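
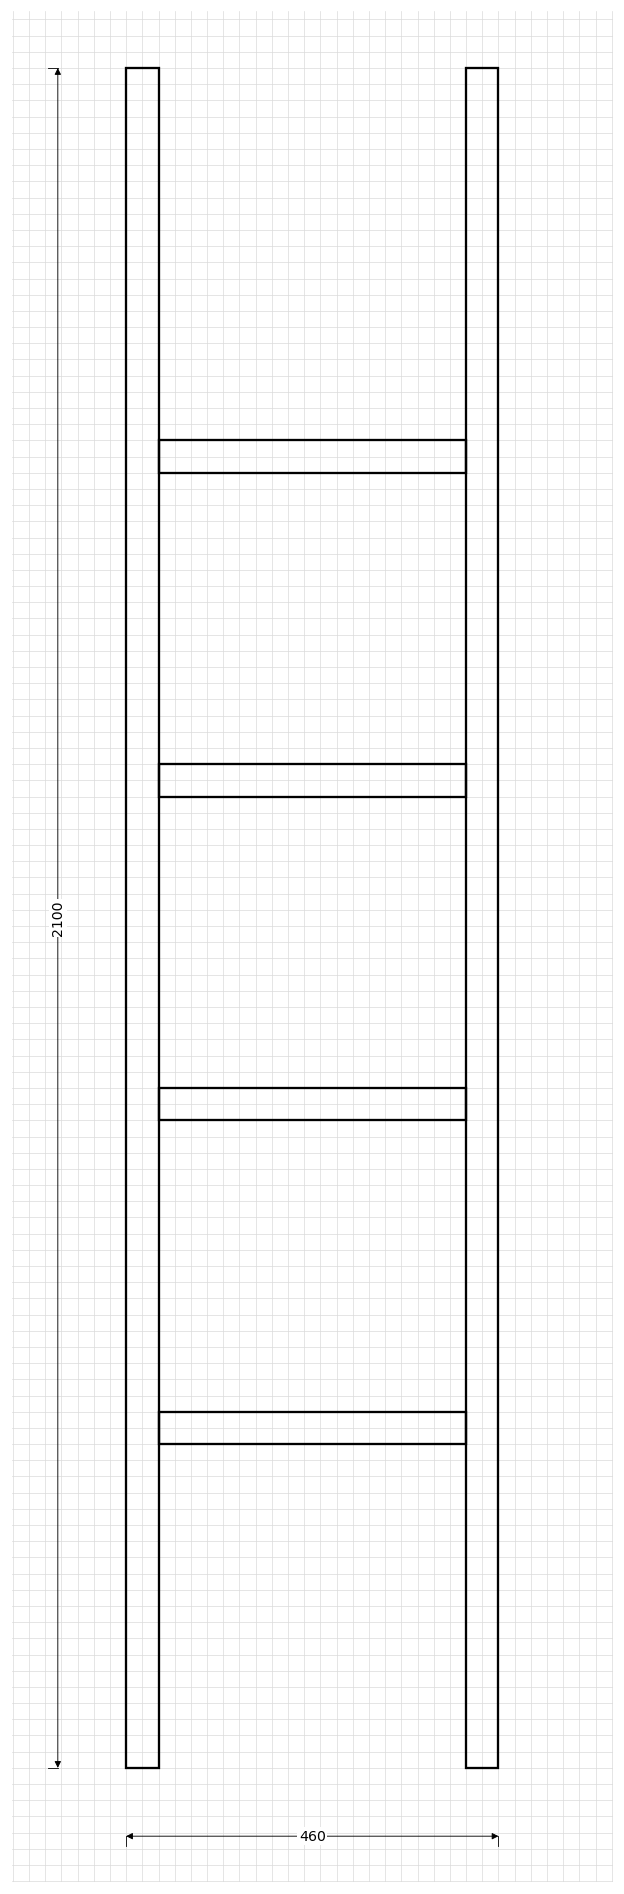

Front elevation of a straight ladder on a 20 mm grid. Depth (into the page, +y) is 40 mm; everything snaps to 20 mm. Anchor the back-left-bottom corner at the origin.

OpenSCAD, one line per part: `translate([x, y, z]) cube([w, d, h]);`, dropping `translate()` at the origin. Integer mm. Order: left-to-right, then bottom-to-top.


cube([40, 40, 2100]);
translate([40, 0, 400]) cube([380, 40, 40]);
translate([40, 0, 800]) cube([380, 40, 40]);
translate([40, 0, 1200]) cube([380, 40, 40]);
translate([40, 0, 1600]) cube([380, 40, 40]);
translate([420, 0, 0]) cube([40, 40, 2100]);


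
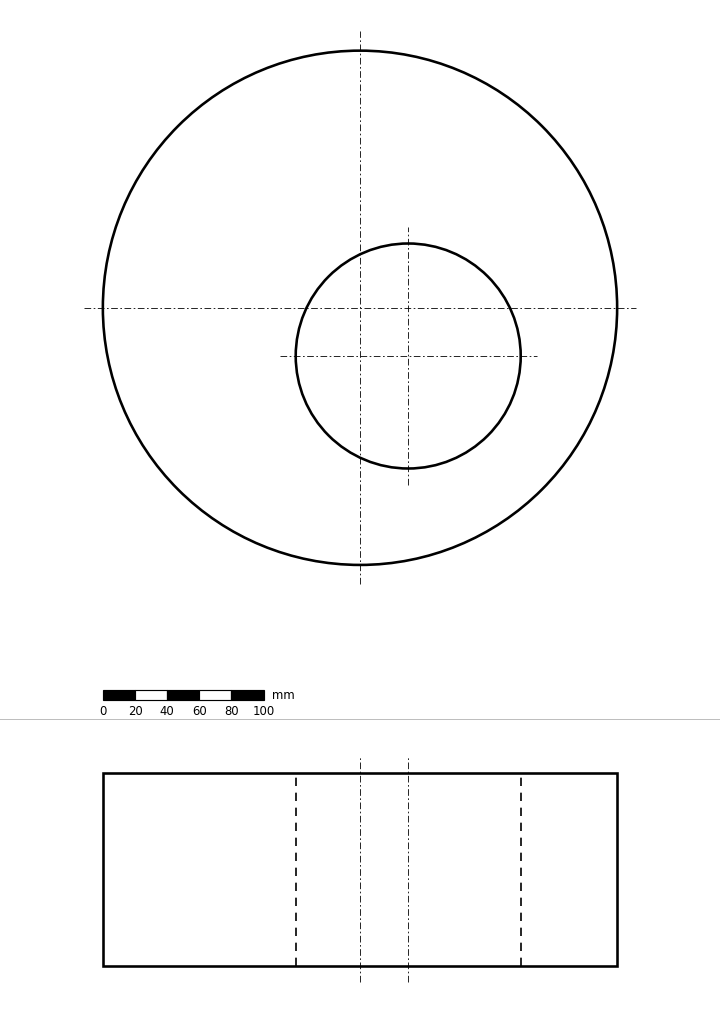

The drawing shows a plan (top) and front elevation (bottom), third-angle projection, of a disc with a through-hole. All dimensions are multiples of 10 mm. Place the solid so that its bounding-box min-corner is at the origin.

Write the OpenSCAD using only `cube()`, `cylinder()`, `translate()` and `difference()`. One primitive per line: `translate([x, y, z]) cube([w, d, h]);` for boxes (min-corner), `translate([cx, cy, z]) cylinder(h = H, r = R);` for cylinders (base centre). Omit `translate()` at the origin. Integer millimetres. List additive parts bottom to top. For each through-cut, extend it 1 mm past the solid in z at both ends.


difference() {
  translate([160, 160, 0]) cylinder(h = 120, r = 160);
  translate([190, 130, -1]) cylinder(h = 122, r = 70);
}


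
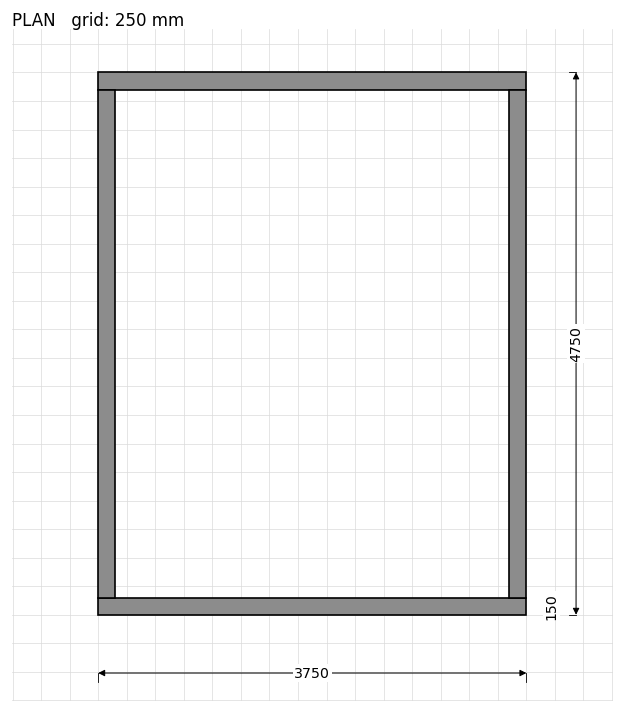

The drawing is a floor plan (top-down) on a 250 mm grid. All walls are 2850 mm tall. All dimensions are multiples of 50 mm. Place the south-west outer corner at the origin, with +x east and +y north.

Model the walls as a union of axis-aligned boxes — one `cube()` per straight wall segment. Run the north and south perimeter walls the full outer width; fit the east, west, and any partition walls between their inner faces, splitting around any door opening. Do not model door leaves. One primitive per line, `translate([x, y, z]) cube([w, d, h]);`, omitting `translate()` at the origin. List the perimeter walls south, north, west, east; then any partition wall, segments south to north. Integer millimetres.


cube([3750, 150, 2850]);
translate([0, 4600, 0]) cube([3750, 150, 2850]);
translate([0, 150, 0]) cube([150, 4450, 2850]);
translate([3600, 150, 0]) cube([150, 4450, 2850]);


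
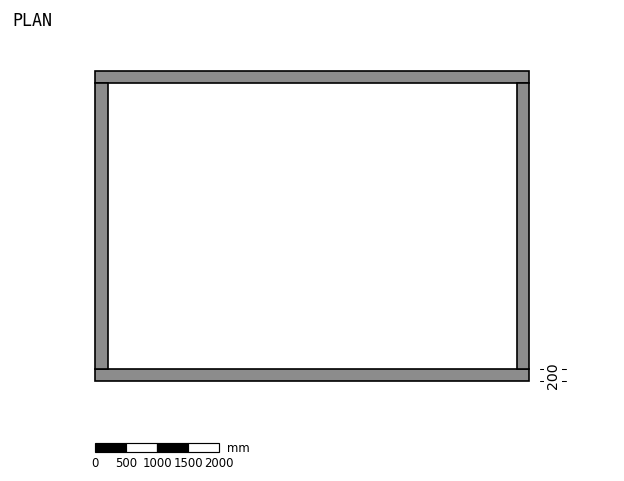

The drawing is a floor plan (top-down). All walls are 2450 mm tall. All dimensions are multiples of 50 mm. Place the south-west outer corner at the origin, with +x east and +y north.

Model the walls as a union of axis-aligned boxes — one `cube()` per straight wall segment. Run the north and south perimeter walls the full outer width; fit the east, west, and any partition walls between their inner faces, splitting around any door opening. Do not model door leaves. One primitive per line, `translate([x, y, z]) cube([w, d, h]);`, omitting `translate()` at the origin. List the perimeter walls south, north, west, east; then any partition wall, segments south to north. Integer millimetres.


cube([7000, 200, 2450]);
translate([0, 4800, 0]) cube([7000, 200, 2450]);
translate([0, 200, 0]) cube([200, 4600, 2450]);
translate([6800, 200, 0]) cube([200, 4600, 2450]);


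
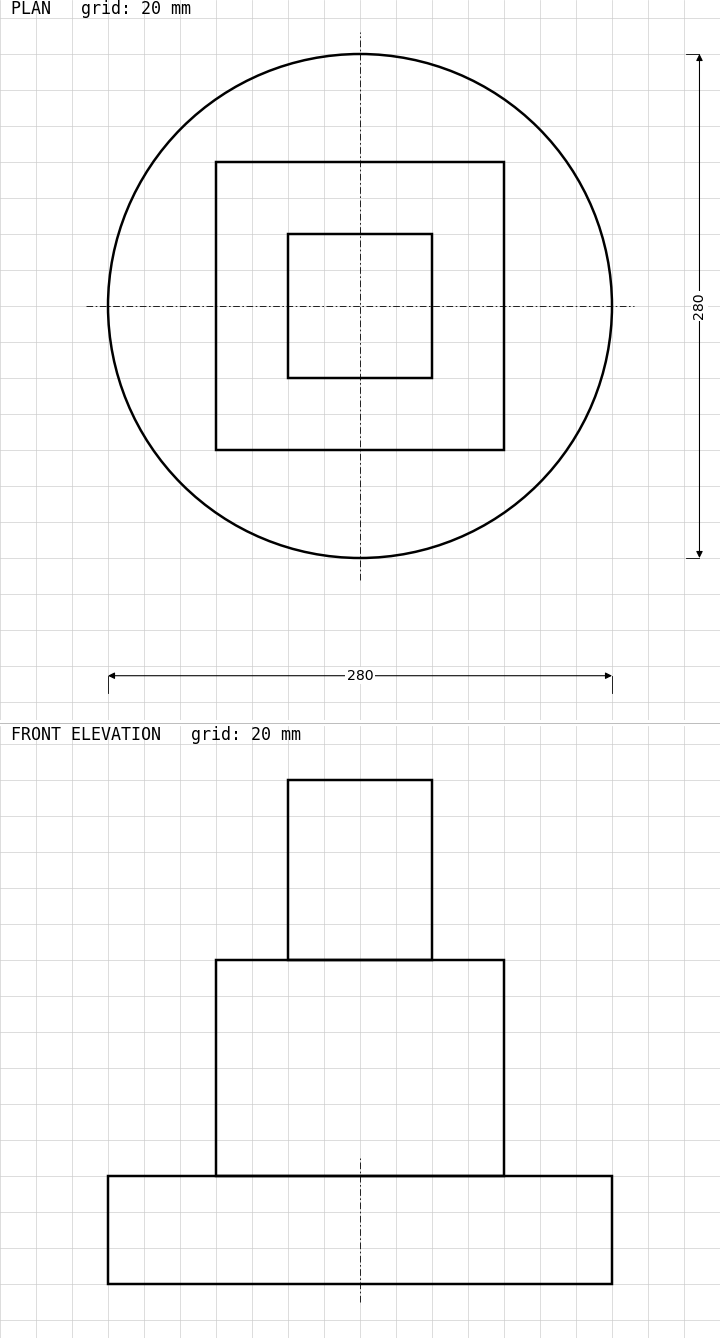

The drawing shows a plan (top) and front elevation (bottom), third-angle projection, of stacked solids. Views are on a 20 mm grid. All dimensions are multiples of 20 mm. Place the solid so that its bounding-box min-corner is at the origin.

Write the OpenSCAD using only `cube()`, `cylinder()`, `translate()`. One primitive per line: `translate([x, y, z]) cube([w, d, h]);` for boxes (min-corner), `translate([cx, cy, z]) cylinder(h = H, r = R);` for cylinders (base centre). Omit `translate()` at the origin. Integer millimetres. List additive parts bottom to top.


translate([140, 140, 0]) cylinder(h = 60, r = 140);
translate([60, 60, 60]) cube([160, 160, 120]);
translate([100, 100, 180]) cube([80, 80, 100]);


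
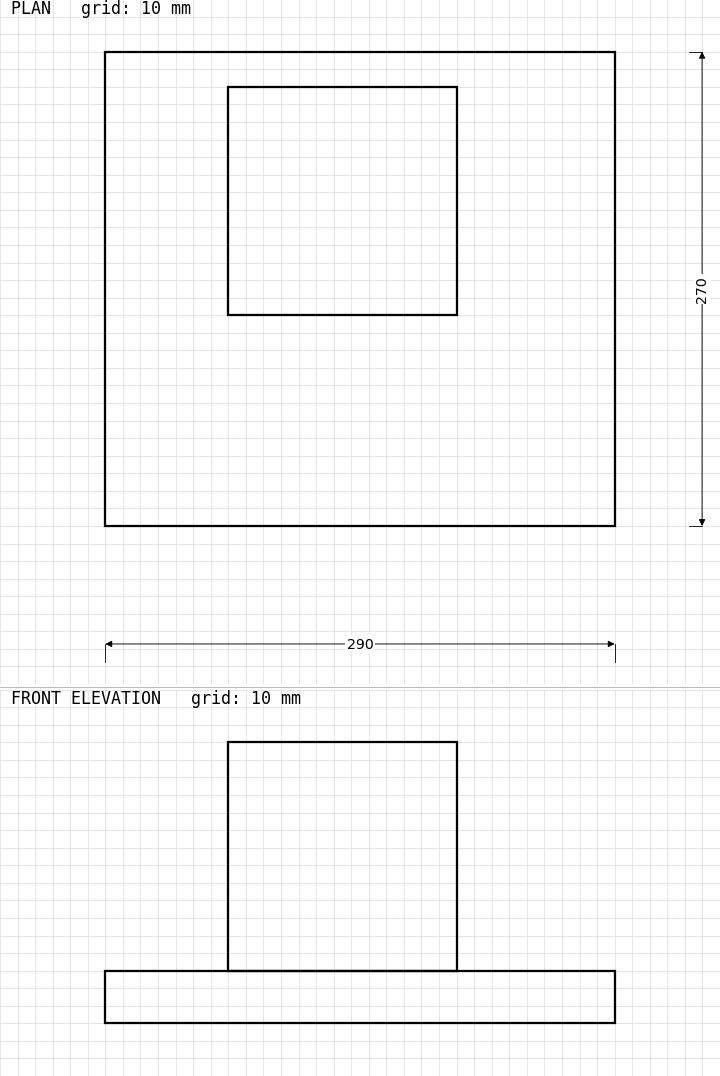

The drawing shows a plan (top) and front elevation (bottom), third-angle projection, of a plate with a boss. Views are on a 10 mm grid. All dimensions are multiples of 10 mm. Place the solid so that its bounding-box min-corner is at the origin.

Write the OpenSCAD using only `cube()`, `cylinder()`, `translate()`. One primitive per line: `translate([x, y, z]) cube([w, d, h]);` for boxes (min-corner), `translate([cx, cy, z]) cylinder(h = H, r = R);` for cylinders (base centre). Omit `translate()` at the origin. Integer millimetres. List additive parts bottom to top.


cube([290, 270, 30]);
translate([70, 120, 30]) cube([130, 130, 130]);


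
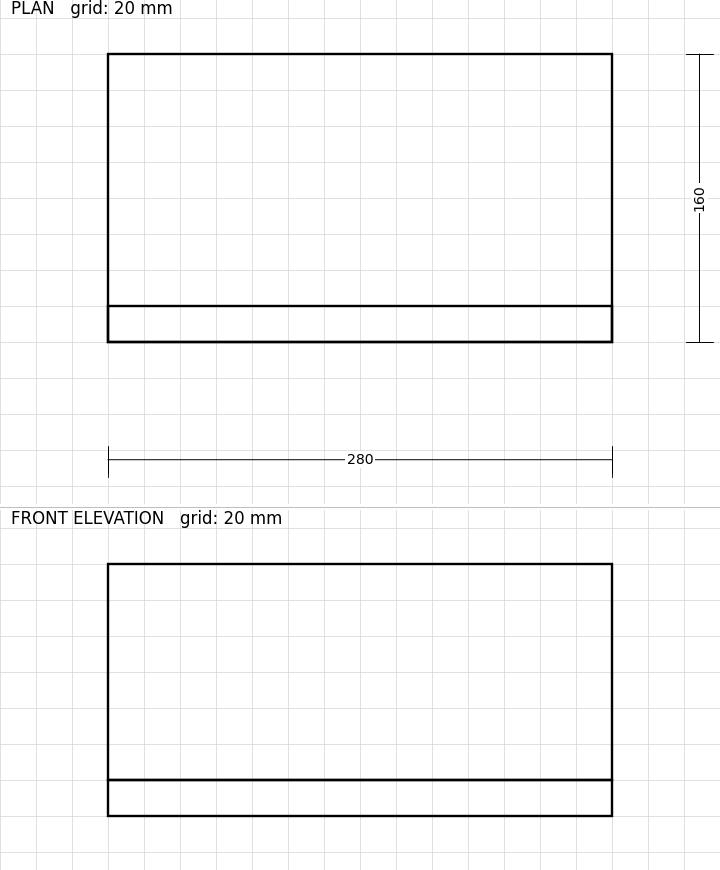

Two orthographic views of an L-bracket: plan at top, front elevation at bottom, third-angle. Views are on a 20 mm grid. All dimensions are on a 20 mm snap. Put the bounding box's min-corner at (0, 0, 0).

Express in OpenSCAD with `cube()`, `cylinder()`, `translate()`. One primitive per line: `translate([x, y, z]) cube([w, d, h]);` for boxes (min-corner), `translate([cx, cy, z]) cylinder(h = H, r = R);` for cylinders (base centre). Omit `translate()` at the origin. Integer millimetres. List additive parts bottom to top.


cube([280, 160, 20]);
translate([0, 0, 20]) cube([280, 20, 120]);


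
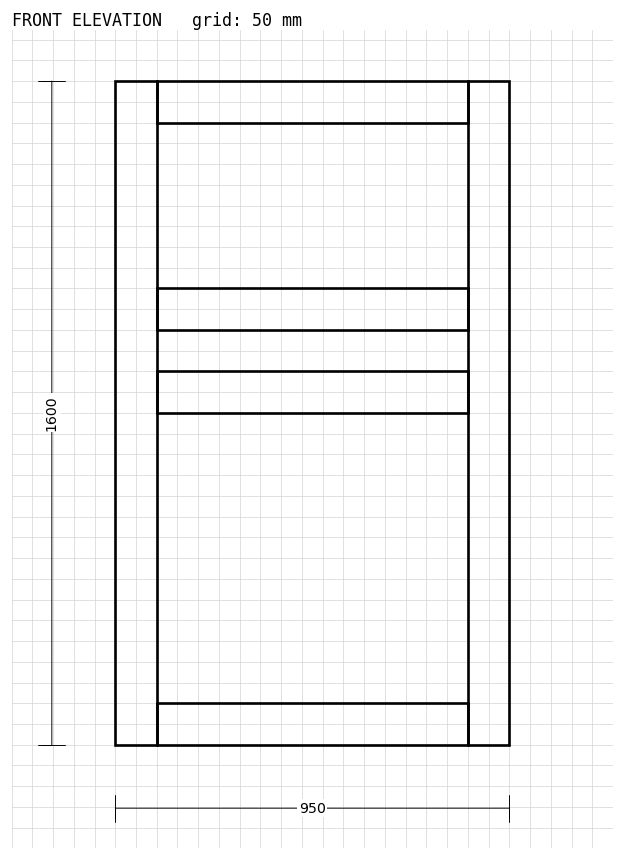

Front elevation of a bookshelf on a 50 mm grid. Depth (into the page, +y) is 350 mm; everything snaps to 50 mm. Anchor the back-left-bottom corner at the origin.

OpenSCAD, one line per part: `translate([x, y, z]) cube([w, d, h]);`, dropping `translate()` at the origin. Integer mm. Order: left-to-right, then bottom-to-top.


cube([100, 350, 1600]);
translate([100, 0, 0]) cube([750, 350, 100]);
translate([100, 0, 800]) cube([750, 350, 100]);
translate([100, 0, 1000]) cube([750, 350, 100]);
translate([100, 0, 1500]) cube([750, 350, 100]);
translate([850, 0, 0]) cube([100, 350, 1600]);


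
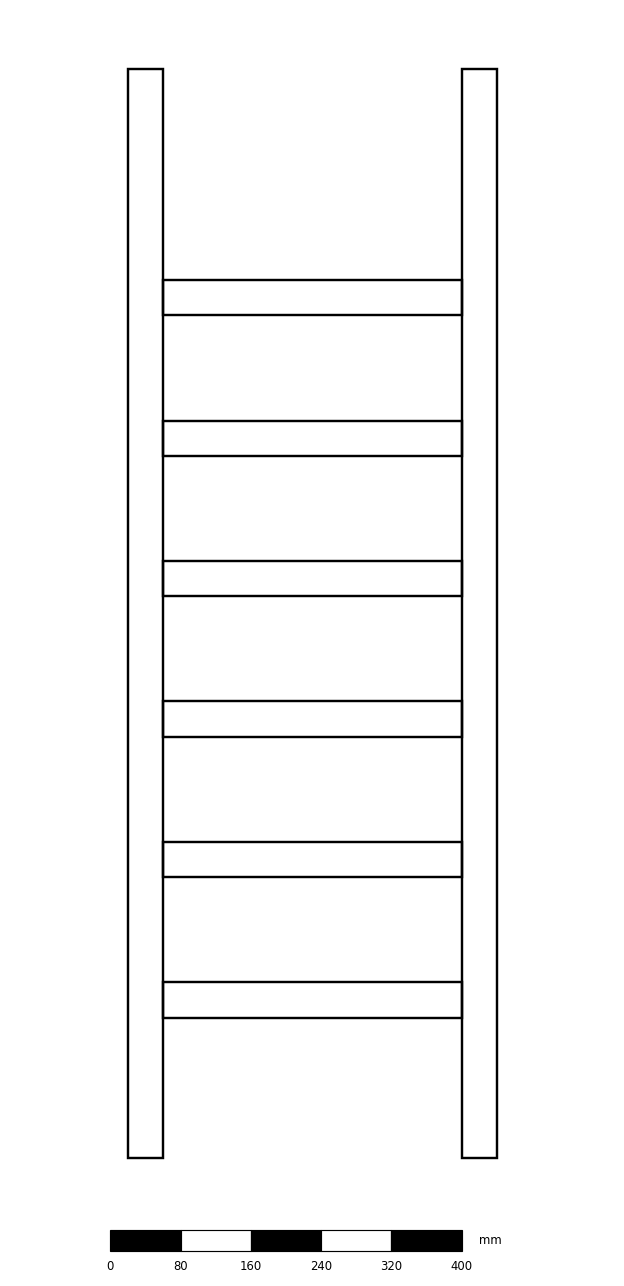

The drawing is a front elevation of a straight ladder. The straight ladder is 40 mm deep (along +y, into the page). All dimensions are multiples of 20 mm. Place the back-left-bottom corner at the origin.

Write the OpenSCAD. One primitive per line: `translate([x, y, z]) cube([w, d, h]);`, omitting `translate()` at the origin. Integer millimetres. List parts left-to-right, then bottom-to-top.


cube([40, 40, 1240]);
translate([40, 0, 160]) cube([340, 40, 40]);
translate([40, 0, 320]) cube([340, 40, 40]);
translate([40, 0, 480]) cube([340, 40, 40]);
translate([40, 0, 640]) cube([340, 40, 40]);
translate([40, 0, 800]) cube([340, 40, 40]);
translate([40, 0, 960]) cube([340, 40, 40]);
translate([380, 0, 0]) cube([40, 40, 1240]);


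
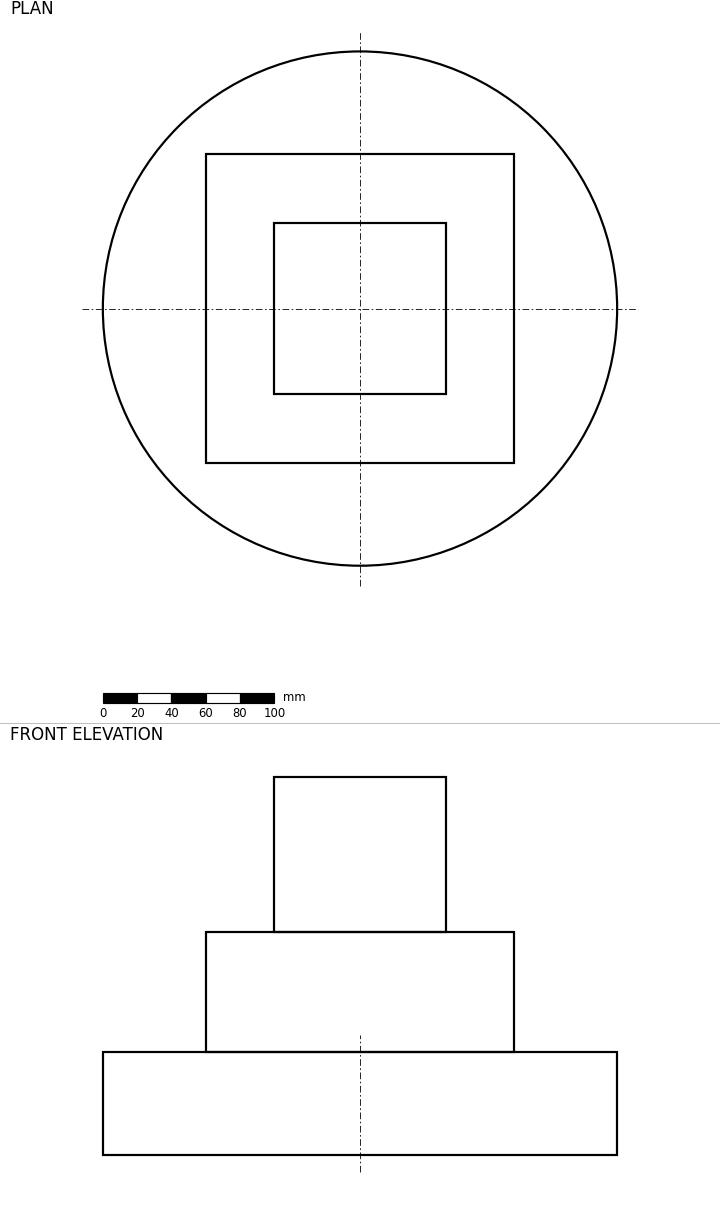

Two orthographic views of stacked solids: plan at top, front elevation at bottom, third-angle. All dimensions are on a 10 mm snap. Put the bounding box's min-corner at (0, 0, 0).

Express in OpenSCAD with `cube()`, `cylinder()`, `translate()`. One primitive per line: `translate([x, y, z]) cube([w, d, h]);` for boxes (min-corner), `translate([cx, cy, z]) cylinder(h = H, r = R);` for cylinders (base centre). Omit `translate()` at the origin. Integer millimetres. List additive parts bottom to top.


translate([150, 150, 0]) cylinder(h = 60, r = 150);
translate([60, 60, 60]) cube([180, 180, 70]);
translate([100, 100, 130]) cube([100, 100, 90]);


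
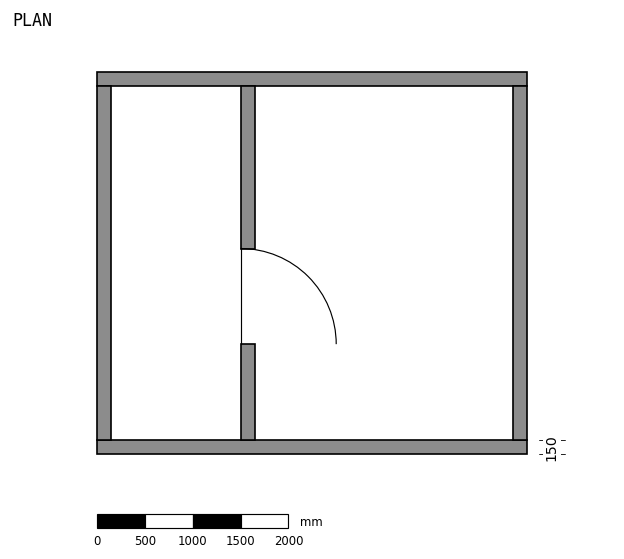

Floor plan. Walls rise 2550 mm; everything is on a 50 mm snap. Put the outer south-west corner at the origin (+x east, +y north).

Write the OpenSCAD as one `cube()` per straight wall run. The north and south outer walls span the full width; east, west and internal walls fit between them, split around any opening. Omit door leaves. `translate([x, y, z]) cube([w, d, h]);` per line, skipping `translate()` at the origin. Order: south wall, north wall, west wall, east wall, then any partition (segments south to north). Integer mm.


cube([4500, 150, 2550]);
translate([0, 3850, 0]) cube([4500, 150, 2550]);
translate([0, 150, 0]) cube([150, 3700, 2550]);
translate([4350, 150, 0]) cube([150, 3700, 2550]);
translate([1500, 150, 0]) cube([150, 1000, 2550]);
translate([1500, 2150, 0]) cube([150, 1700, 2550]);


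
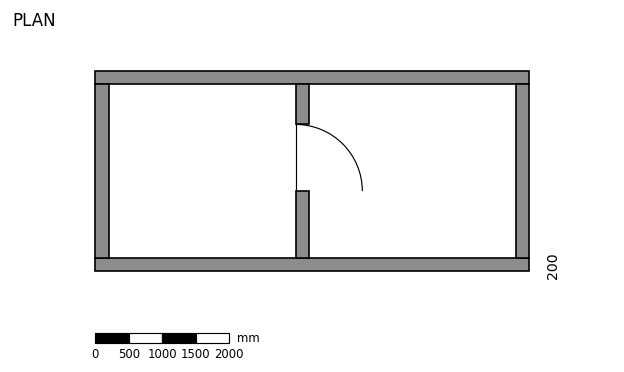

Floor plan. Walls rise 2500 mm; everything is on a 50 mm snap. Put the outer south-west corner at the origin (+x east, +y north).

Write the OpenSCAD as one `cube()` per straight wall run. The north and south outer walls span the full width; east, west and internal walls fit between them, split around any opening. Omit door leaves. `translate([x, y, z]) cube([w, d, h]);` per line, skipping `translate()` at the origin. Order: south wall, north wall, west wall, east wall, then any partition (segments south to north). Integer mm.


cube([6500, 200, 2500]);
translate([0, 2800, 0]) cube([6500, 200, 2500]);
translate([0, 200, 0]) cube([200, 2600, 2500]);
translate([6300, 200, 0]) cube([200, 2600, 2500]);
translate([3000, 200, 0]) cube([200, 1000, 2500]);
translate([3000, 2200, 0]) cube([200, 600, 2500]);


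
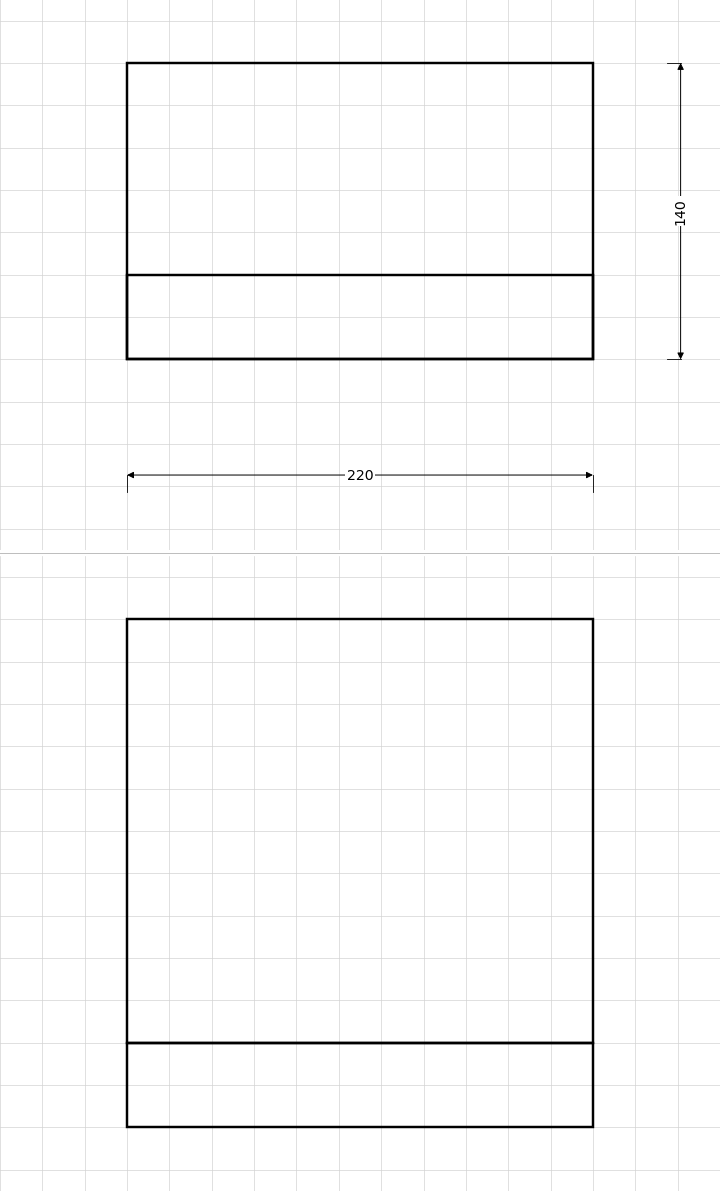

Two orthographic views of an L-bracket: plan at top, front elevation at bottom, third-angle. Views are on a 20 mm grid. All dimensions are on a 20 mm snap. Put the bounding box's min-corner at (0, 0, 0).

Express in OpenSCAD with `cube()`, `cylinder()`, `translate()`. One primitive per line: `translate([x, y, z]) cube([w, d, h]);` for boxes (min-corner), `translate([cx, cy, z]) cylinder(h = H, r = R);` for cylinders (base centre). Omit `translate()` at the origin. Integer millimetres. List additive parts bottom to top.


cube([220, 140, 40]);
translate([0, 0, 40]) cube([220, 40, 200]);


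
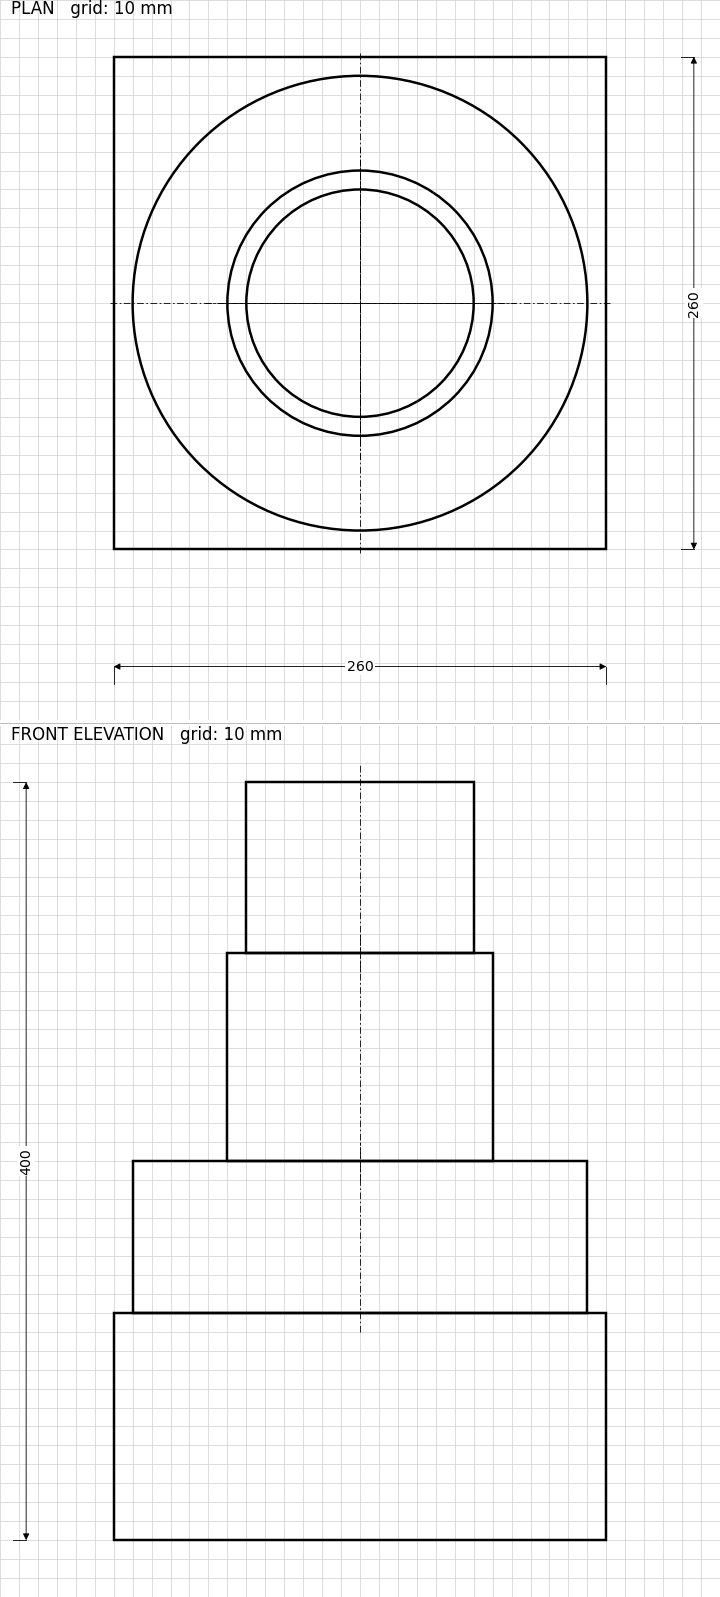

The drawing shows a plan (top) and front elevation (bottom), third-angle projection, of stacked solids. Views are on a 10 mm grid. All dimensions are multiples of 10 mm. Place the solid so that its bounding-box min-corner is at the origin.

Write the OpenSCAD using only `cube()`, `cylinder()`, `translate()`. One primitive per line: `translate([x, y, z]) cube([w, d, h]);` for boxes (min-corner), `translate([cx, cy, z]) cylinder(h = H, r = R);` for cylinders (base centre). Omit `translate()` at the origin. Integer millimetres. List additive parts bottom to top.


cube([260, 260, 120]);
translate([130, 130, 120]) cylinder(h = 80, r = 120);
translate([130, 130, 200]) cylinder(h = 110, r = 70);
translate([130, 130, 310]) cylinder(h = 90, r = 60);


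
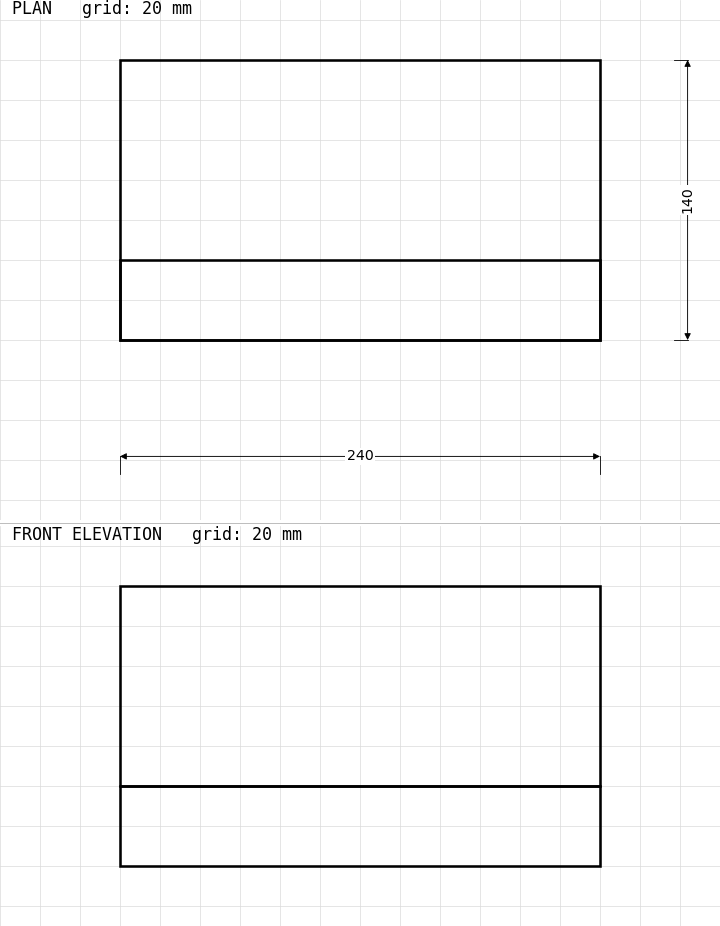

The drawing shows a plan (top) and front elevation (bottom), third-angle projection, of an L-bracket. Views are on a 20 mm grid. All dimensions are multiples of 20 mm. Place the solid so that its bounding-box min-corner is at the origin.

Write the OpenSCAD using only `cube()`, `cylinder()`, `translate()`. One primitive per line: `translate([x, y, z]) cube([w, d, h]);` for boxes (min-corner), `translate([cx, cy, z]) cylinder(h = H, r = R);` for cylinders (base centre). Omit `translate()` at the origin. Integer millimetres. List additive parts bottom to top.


cube([240, 140, 40]);
translate([0, 0, 40]) cube([240, 40, 100]);


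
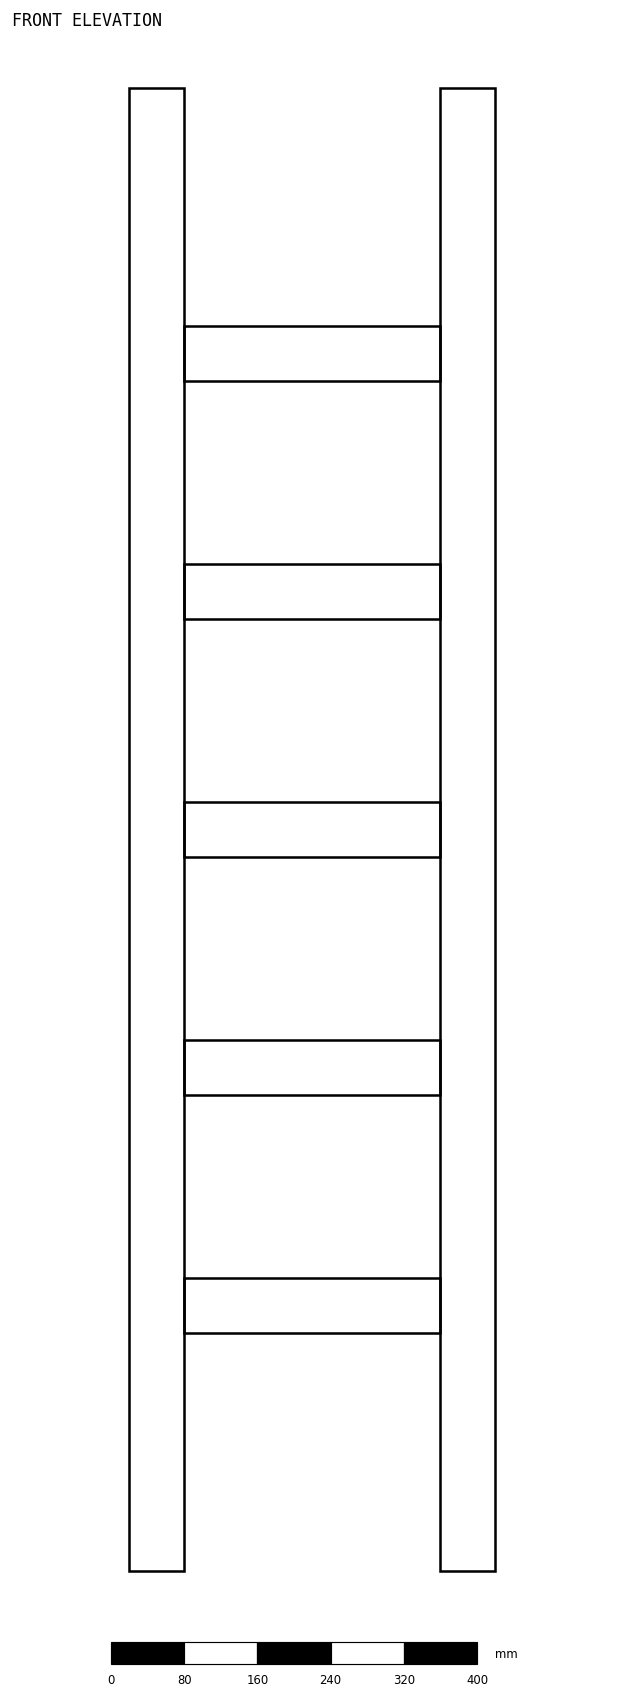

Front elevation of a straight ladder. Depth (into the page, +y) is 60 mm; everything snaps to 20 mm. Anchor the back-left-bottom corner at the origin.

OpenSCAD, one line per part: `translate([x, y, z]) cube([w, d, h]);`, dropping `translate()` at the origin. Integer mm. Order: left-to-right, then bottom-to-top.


cube([60, 60, 1620]);
translate([60, 0, 260]) cube([280, 60, 60]);
translate([60, 0, 520]) cube([280, 60, 60]);
translate([60, 0, 780]) cube([280, 60, 60]);
translate([60, 0, 1040]) cube([280, 60, 60]);
translate([60, 0, 1300]) cube([280, 60, 60]);
translate([340, 0, 0]) cube([60, 60, 1620]);


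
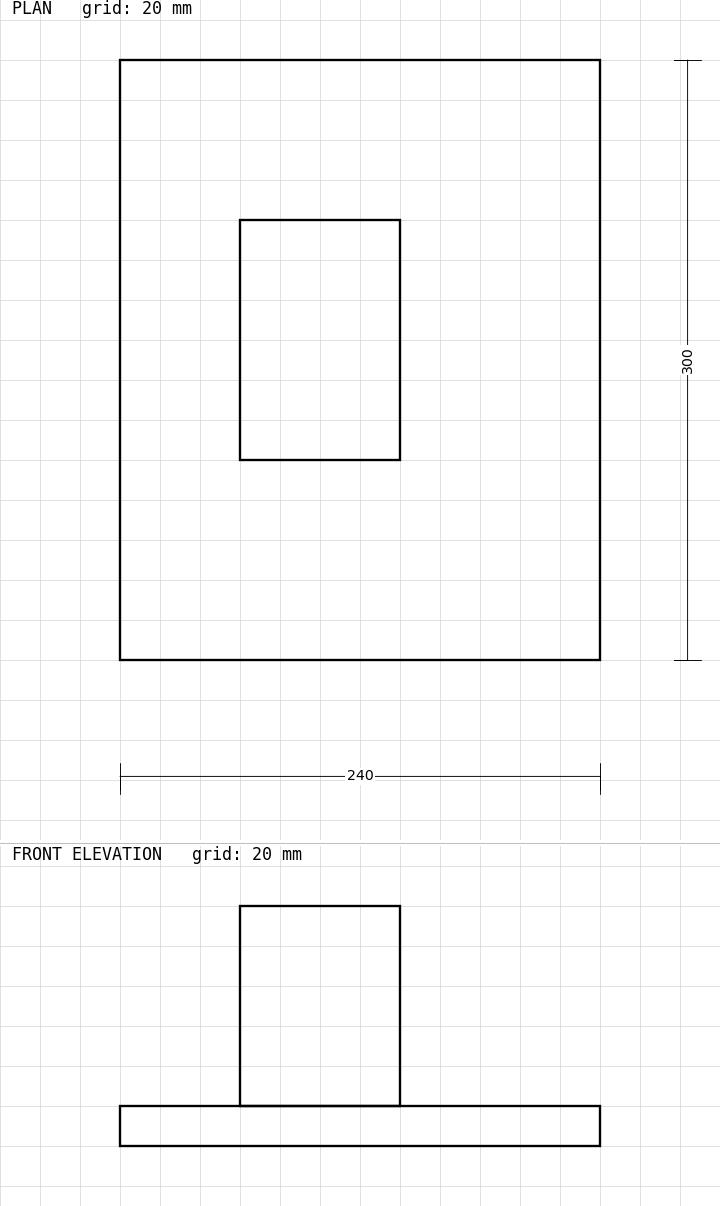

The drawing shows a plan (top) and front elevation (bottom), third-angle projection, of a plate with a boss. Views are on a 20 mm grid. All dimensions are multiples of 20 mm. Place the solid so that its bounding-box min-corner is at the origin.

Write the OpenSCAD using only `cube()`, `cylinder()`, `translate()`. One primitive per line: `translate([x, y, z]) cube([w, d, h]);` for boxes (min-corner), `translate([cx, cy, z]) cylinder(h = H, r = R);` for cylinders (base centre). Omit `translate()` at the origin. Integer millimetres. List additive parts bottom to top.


cube([240, 300, 20]);
translate([60, 100, 20]) cube([80, 120, 100]);


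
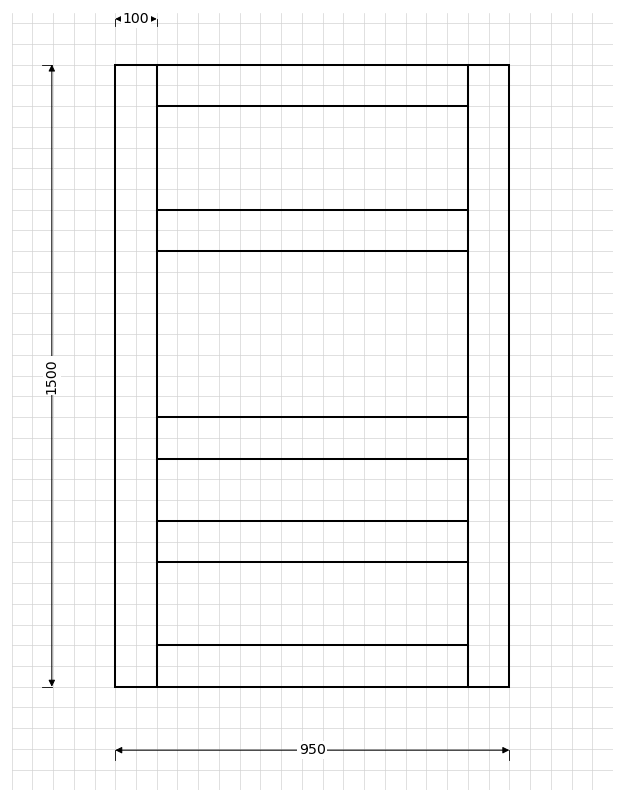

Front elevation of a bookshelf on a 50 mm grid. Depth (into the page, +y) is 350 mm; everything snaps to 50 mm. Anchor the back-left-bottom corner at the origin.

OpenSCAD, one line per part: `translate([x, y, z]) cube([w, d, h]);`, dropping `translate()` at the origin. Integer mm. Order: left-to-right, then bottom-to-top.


cube([100, 350, 1500]);
translate([100, 0, 0]) cube([750, 350, 100]);
translate([100, 0, 300]) cube([750, 350, 100]);
translate([100, 0, 550]) cube([750, 350, 100]);
translate([100, 0, 1050]) cube([750, 350, 100]);
translate([100, 0, 1400]) cube([750, 350, 100]);
translate([850, 0, 0]) cube([100, 350, 1500]);


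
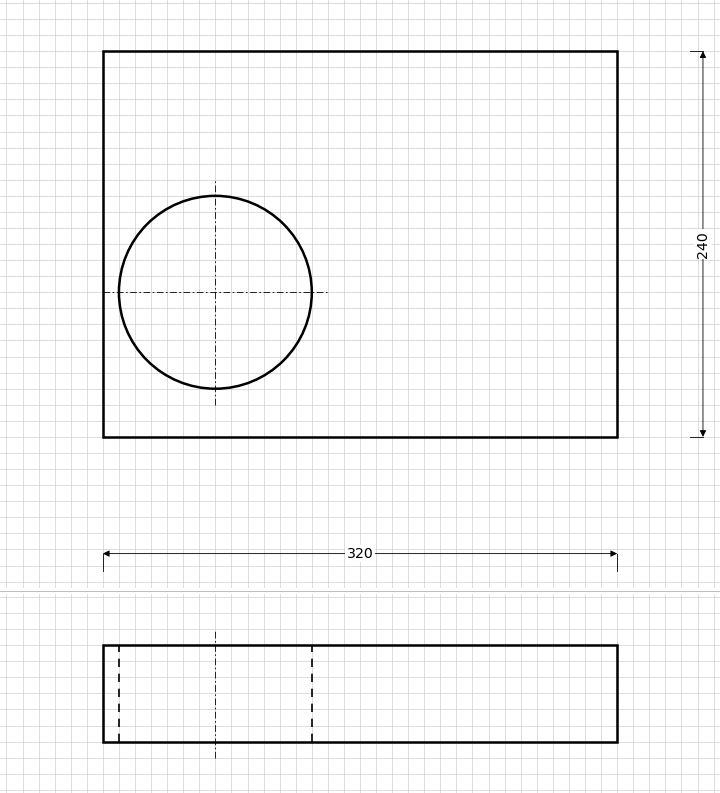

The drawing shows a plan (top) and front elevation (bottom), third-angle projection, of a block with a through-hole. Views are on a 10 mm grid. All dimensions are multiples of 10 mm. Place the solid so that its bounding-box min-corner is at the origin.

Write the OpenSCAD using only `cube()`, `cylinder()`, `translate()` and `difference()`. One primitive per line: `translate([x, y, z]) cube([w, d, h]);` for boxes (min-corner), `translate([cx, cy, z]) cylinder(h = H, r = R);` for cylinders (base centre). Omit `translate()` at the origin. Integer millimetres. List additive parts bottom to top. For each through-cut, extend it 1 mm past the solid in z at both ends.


difference() {
  cube([320, 240, 60]);
  translate([70, 90, -1]) cylinder(h = 62, r = 60);
}


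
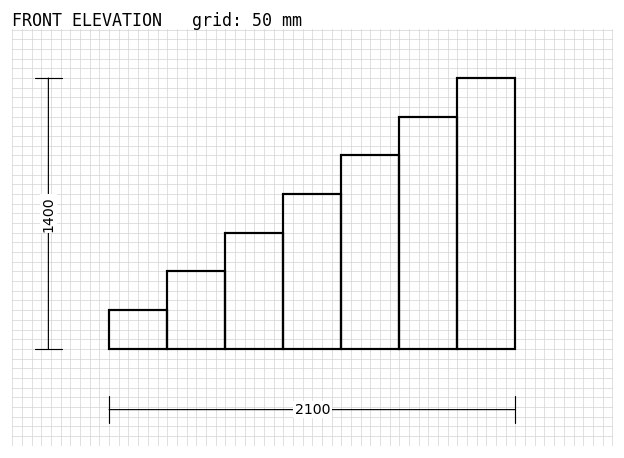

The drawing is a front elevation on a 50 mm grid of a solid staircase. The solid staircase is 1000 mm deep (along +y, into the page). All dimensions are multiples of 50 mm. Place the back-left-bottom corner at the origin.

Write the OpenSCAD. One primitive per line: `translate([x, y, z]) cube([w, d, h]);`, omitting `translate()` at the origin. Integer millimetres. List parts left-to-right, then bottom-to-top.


cube([300, 1000, 200]);
translate([300, 0, 0]) cube([300, 1000, 400]);
translate([600, 0, 0]) cube([300, 1000, 600]);
translate([900, 0, 0]) cube([300, 1000, 800]);
translate([1200, 0, 0]) cube([300, 1000, 1000]);
translate([1500, 0, 0]) cube([300, 1000, 1200]);
translate([1800, 0, 0]) cube([300, 1000, 1400]);


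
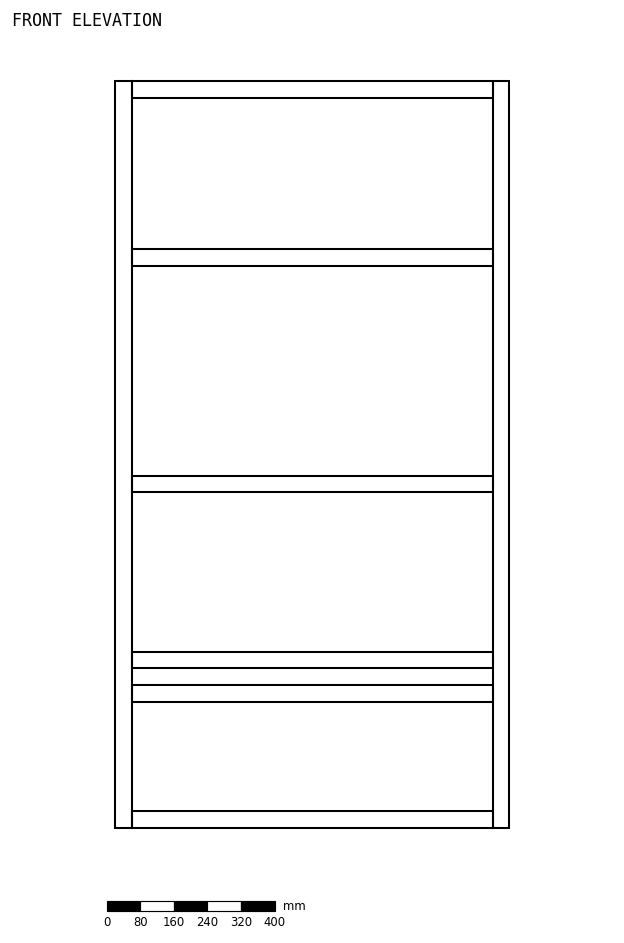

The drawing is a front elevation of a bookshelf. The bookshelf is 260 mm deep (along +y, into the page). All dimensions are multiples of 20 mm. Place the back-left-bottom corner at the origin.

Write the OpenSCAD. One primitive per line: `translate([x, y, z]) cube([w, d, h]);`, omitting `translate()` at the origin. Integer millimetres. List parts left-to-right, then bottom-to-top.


cube([40, 260, 1780]);
translate([40, 0, 0]) cube([860, 260, 40]);
translate([40, 0, 300]) cube([860, 260, 40]);
translate([40, 0, 380]) cube([860, 260, 40]);
translate([40, 0, 800]) cube([860, 260, 40]);
translate([40, 0, 1340]) cube([860, 260, 40]);
translate([40, 0, 1740]) cube([860, 260, 40]);
translate([900, 0, 0]) cube([40, 260, 1780]);


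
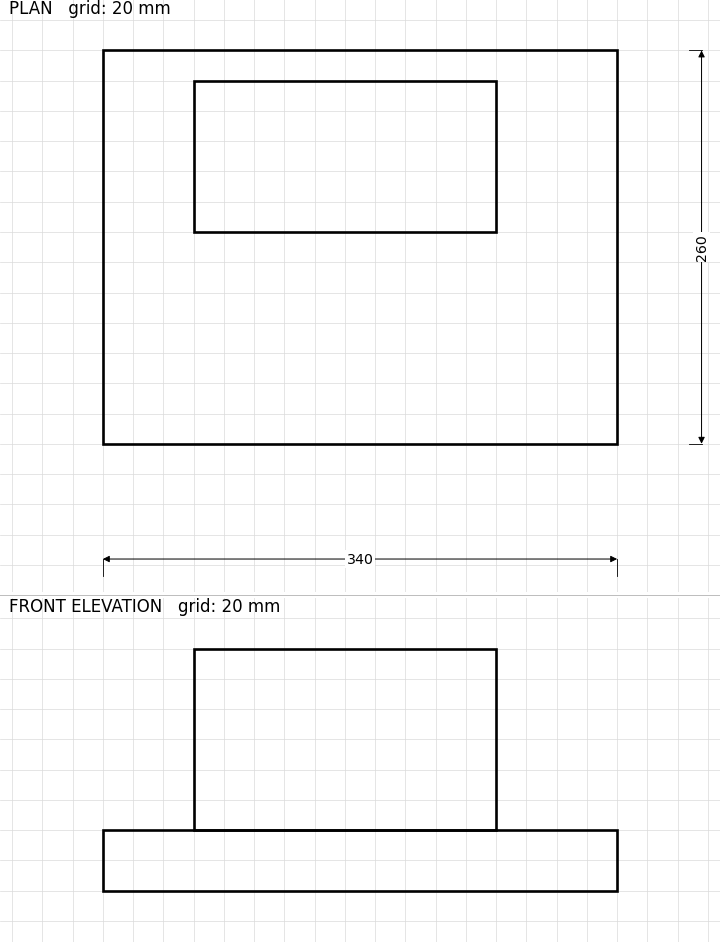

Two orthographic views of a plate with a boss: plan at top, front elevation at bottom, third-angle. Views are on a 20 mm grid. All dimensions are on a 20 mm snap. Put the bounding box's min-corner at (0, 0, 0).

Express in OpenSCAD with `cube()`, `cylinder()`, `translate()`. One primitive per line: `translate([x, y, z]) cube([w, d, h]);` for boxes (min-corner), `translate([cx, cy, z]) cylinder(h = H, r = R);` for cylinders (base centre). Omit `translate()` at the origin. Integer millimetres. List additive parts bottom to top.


cube([340, 260, 40]);
translate([60, 140, 40]) cube([200, 100, 120]);


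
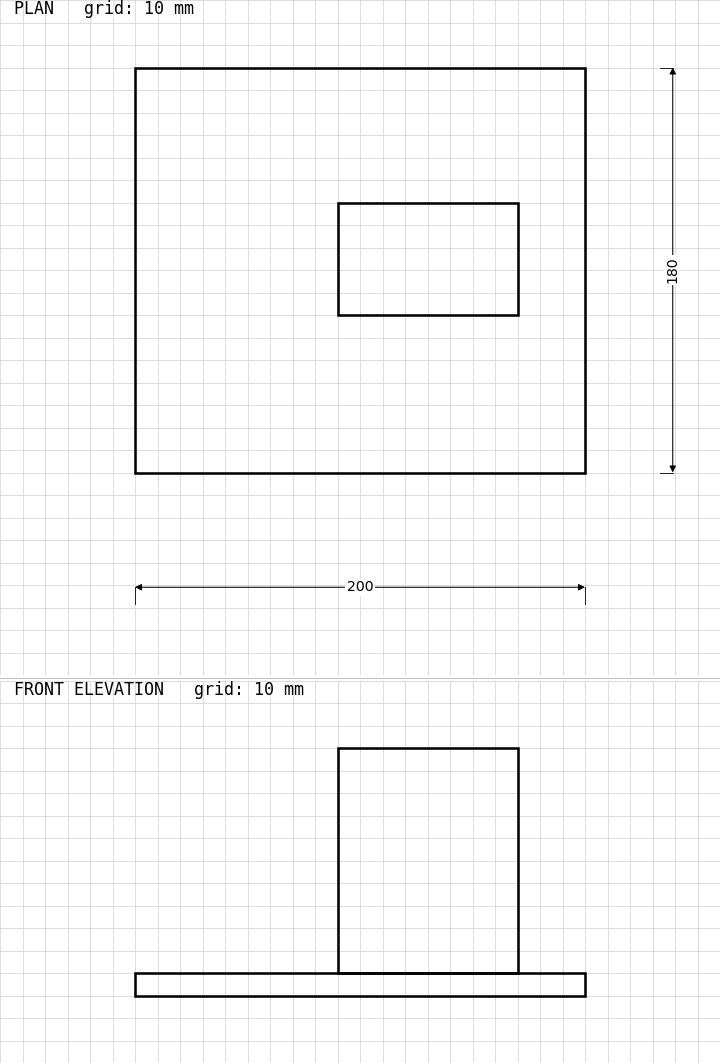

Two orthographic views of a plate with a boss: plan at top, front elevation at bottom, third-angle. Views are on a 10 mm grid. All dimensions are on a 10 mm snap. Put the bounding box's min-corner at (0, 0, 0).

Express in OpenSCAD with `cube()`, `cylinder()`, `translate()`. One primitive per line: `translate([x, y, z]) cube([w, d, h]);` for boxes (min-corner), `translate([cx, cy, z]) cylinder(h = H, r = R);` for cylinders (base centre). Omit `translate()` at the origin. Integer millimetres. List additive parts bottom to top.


cube([200, 180, 10]);
translate([90, 70, 10]) cube([80, 50, 100]);


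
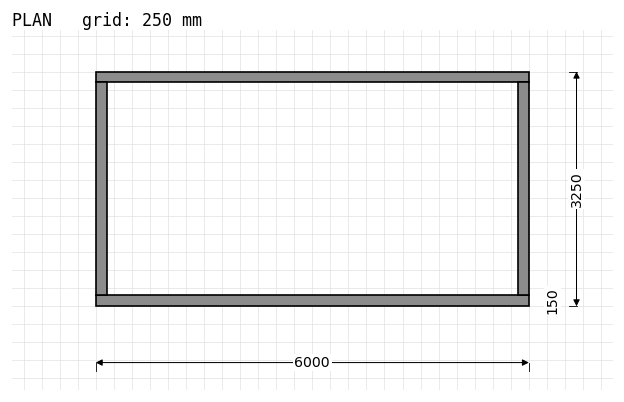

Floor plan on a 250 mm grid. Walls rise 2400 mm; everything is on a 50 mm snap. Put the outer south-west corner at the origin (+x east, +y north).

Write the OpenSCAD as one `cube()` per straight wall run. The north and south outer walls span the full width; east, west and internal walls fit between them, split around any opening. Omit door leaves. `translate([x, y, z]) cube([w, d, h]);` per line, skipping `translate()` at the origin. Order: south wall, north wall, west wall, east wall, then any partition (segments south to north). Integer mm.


cube([6000, 150, 2400]);
translate([0, 3100, 0]) cube([6000, 150, 2400]);
translate([0, 150, 0]) cube([150, 2950, 2400]);
translate([5850, 150, 0]) cube([150, 2950, 2400]);


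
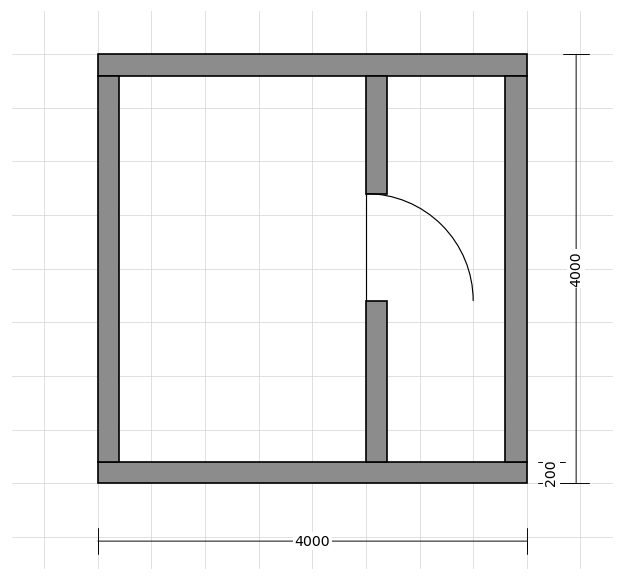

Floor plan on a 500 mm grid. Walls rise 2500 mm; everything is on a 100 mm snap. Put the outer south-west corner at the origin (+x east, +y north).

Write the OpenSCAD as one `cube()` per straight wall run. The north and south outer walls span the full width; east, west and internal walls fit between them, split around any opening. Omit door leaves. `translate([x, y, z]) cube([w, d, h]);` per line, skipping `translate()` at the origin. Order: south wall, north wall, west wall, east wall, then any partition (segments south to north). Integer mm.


cube([4000, 200, 2500]);
translate([0, 3800, 0]) cube([4000, 200, 2500]);
translate([0, 200, 0]) cube([200, 3600, 2500]);
translate([3800, 200, 0]) cube([200, 3600, 2500]);
translate([2500, 200, 0]) cube([200, 1500, 2500]);
translate([2500, 2700, 0]) cube([200, 1100, 2500]);


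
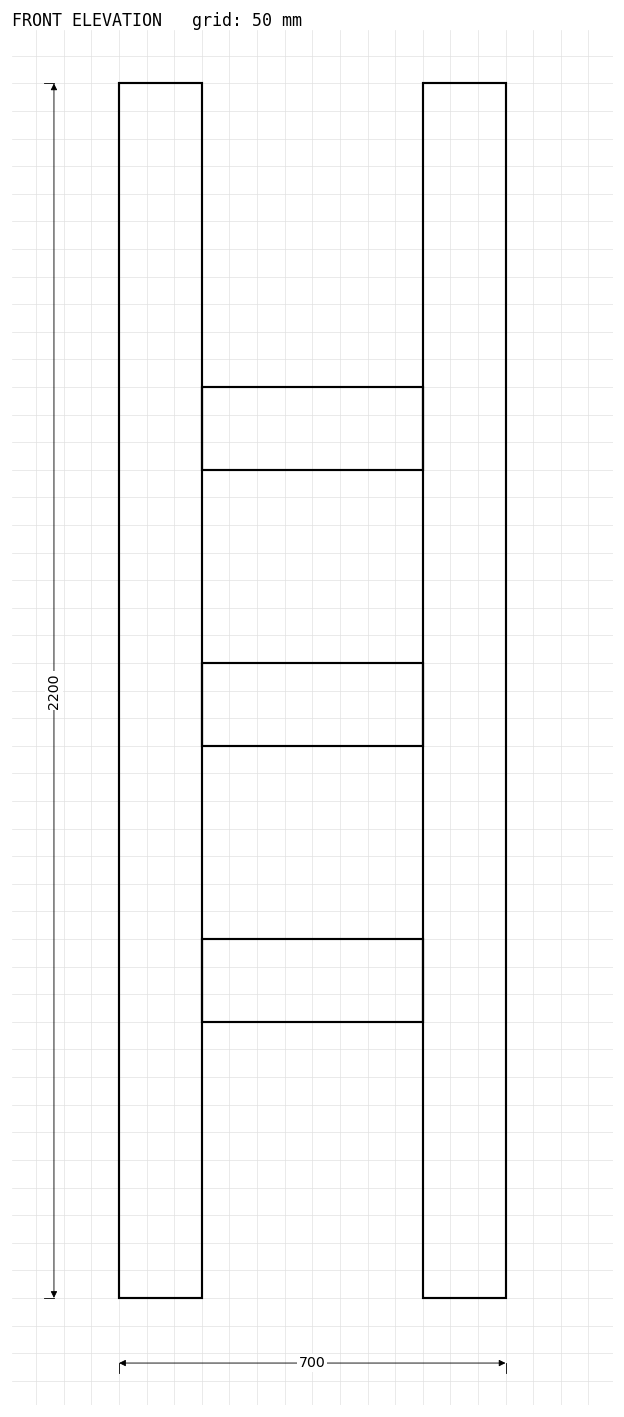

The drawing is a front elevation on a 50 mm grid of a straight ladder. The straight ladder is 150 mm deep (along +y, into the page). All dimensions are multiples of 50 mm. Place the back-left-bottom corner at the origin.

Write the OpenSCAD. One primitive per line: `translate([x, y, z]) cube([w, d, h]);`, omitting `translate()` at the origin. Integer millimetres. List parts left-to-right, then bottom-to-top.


cube([150, 150, 2200]);
translate([150, 0, 500]) cube([400, 150, 150]);
translate([150, 0, 1000]) cube([400, 150, 150]);
translate([150, 0, 1500]) cube([400, 150, 150]);
translate([550, 0, 0]) cube([150, 150, 2200]);


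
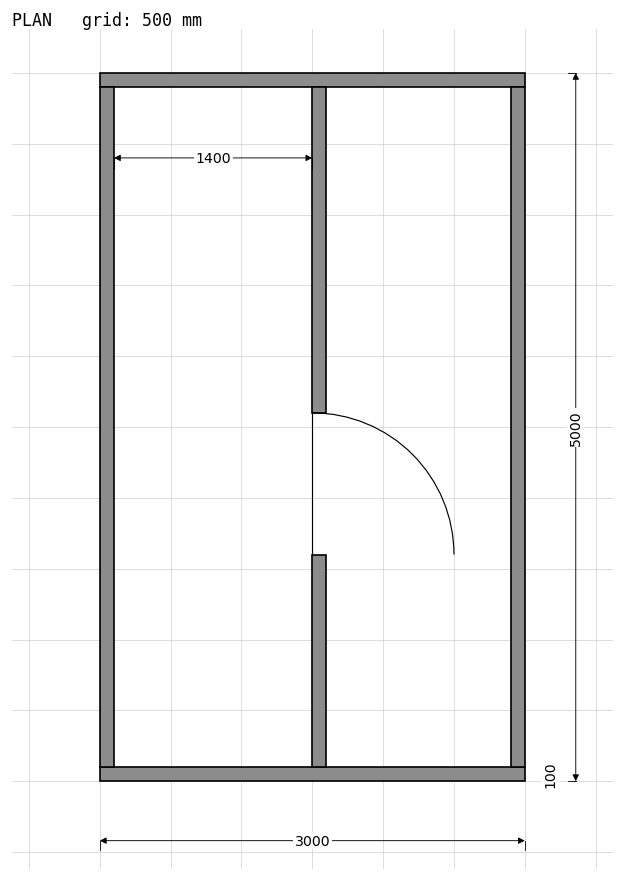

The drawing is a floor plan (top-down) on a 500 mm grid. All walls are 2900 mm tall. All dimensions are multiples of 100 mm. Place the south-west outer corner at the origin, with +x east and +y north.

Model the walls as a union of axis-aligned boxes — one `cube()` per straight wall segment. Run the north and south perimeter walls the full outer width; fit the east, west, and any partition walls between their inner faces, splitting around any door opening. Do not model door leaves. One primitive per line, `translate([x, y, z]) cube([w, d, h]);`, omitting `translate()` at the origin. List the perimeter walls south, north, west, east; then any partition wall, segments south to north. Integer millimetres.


cube([3000, 100, 2900]);
translate([0, 4900, 0]) cube([3000, 100, 2900]);
translate([0, 100, 0]) cube([100, 4800, 2900]);
translate([2900, 100, 0]) cube([100, 4800, 2900]);
translate([1500, 100, 0]) cube([100, 1500, 2900]);
translate([1500, 2600, 0]) cube([100, 2300, 2900]);


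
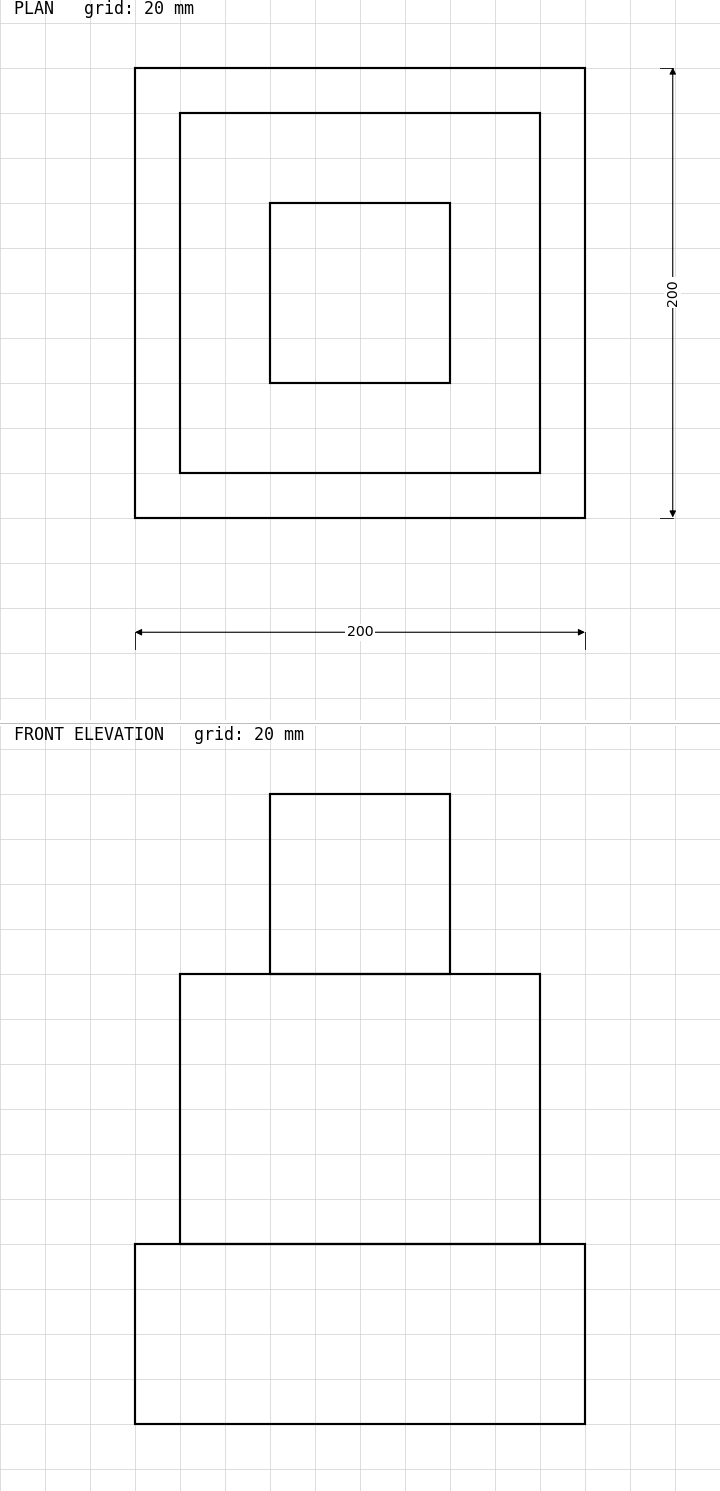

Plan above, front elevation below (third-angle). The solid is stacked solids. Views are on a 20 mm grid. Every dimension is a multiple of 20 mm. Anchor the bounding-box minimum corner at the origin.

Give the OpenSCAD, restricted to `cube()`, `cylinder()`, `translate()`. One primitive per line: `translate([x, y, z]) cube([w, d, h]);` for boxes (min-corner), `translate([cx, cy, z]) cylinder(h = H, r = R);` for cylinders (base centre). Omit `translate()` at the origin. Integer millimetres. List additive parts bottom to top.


cube([200, 200, 80]);
translate([20, 20, 80]) cube([160, 160, 120]);
translate([60, 60, 200]) cube([80, 80, 80]);


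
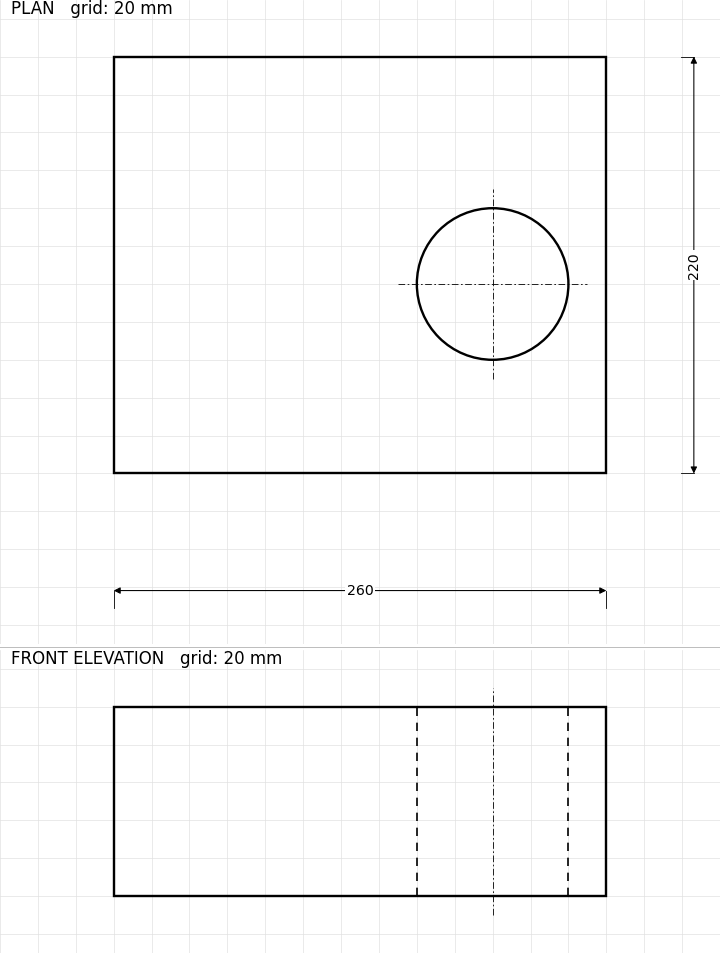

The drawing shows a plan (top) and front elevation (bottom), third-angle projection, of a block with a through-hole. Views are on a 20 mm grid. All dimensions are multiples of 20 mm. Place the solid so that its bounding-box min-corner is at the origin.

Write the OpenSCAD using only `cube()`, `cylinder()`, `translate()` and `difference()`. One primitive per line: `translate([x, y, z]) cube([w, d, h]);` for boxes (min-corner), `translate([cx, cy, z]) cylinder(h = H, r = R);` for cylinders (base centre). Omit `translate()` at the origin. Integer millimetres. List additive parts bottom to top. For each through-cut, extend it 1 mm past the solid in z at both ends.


difference() {
  cube([260, 220, 100]);
  translate([200, 100, -1]) cylinder(h = 102, r = 40);
}


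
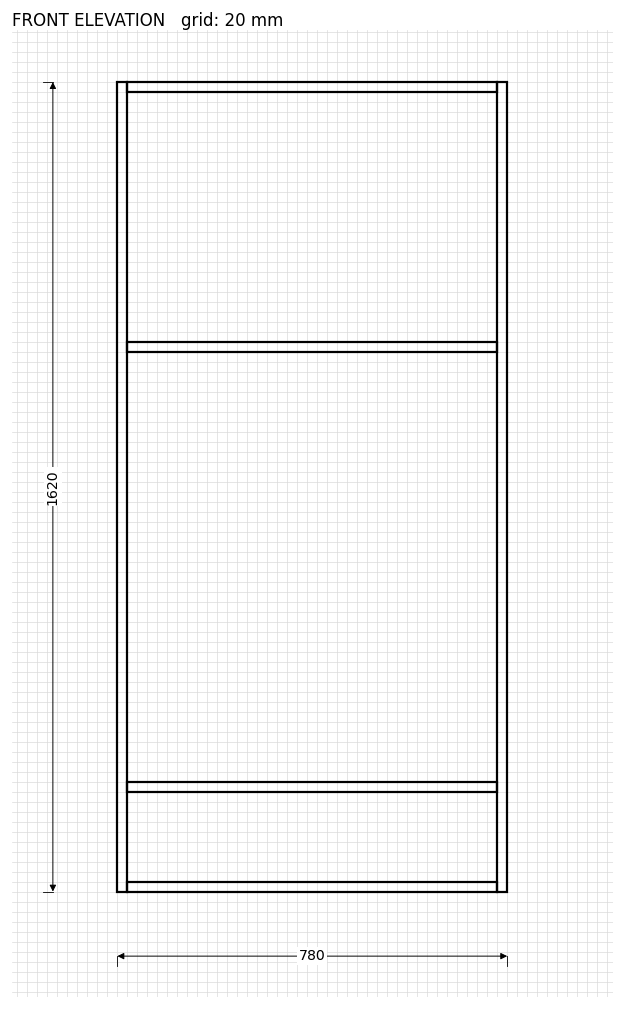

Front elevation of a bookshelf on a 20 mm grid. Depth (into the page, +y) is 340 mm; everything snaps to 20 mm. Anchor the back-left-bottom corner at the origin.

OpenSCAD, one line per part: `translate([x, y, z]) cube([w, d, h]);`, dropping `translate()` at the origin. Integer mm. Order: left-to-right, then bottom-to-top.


cube([20, 340, 1620]);
translate([20, 0, 0]) cube([740, 340, 20]);
translate([20, 0, 200]) cube([740, 340, 20]);
translate([20, 0, 1080]) cube([740, 340, 20]);
translate([20, 0, 1600]) cube([740, 340, 20]);
translate([760, 0, 0]) cube([20, 340, 1620]);


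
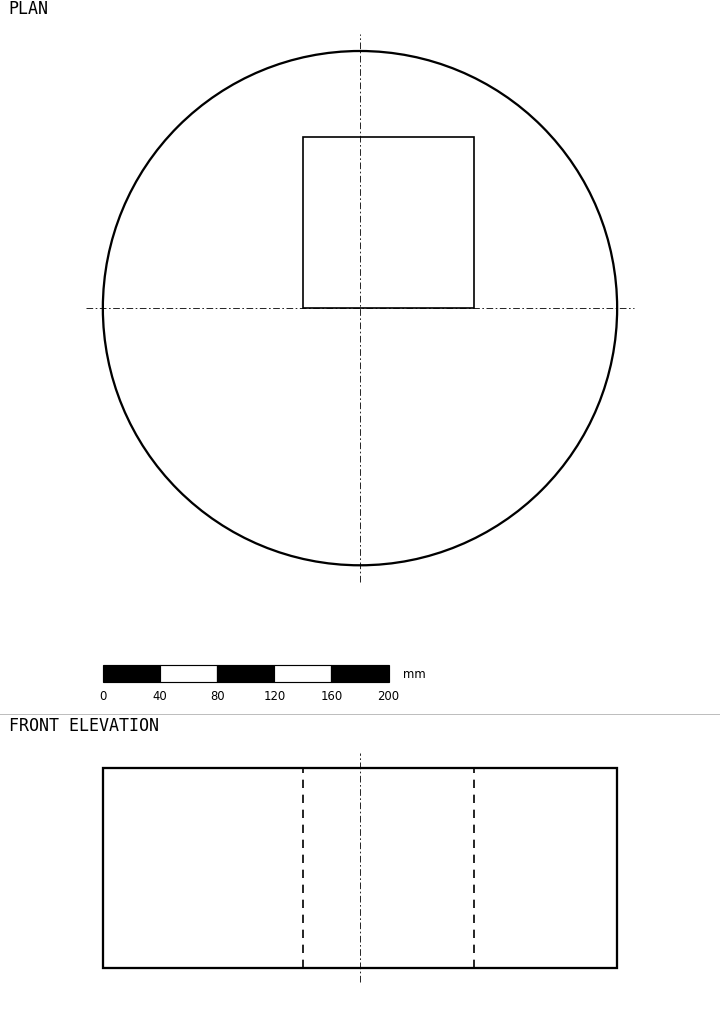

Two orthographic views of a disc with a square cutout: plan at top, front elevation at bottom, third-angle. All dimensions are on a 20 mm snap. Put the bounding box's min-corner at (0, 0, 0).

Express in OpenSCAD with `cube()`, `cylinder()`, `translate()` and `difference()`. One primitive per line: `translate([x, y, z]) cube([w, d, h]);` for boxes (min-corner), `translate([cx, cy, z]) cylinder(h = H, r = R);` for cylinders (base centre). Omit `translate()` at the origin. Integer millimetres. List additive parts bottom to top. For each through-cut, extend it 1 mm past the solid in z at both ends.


difference() {
  translate([180, 180, 0]) cylinder(h = 140, r = 180);
  translate([140, 180, -1]) cube([120, 120, 142]);
}


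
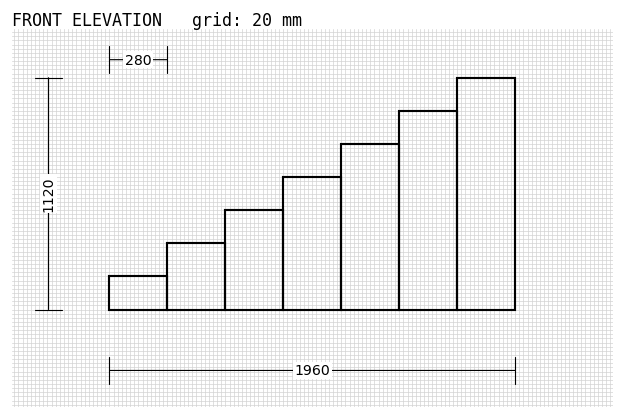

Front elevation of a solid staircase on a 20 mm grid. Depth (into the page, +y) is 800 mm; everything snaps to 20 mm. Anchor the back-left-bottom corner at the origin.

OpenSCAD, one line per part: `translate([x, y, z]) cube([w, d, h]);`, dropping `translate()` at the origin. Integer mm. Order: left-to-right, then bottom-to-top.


cube([280, 800, 160]);
translate([280, 0, 0]) cube([280, 800, 320]);
translate([560, 0, 0]) cube([280, 800, 480]);
translate([840, 0, 0]) cube([280, 800, 640]);
translate([1120, 0, 0]) cube([280, 800, 800]);
translate([1400, 0, 0]) cube([280, 800, 960]);
translate([1680, 0, 0]) cube([280, 800, 1120]);


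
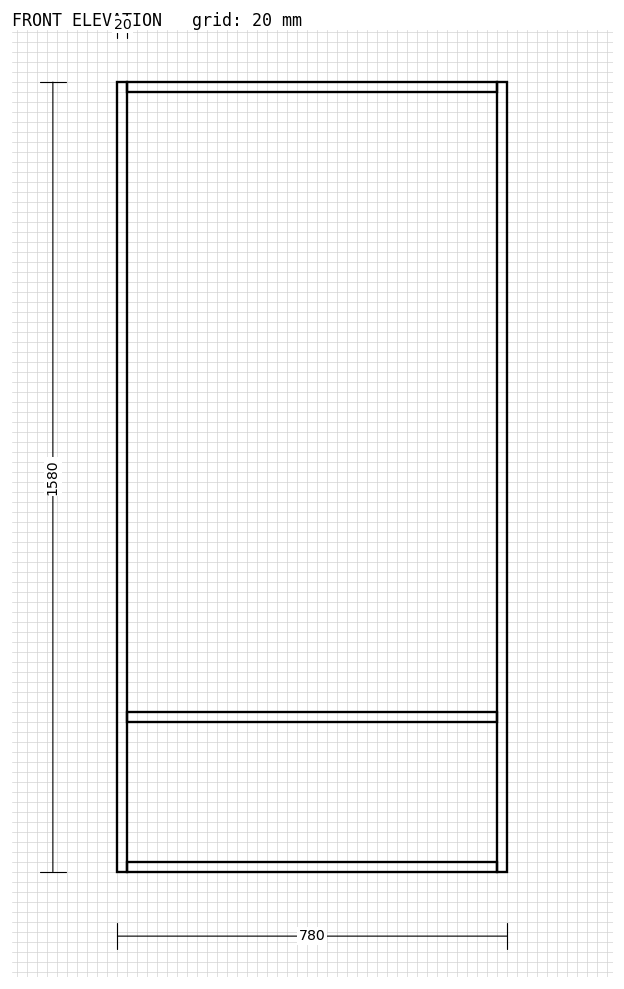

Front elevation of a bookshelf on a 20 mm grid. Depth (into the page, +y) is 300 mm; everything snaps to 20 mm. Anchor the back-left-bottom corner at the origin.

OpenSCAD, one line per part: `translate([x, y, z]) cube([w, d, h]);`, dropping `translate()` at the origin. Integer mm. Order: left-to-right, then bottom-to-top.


cube([20, 300, 1580]);
translate([20, 0, 0]) cube([740, 300, 20]);
translate([20, 0, 300]) cube([740, 300, 20]);
translate([20, 0, 1560]) cube([740, 300, 20]);
translate([760, 0, 0]) cube([20, 300, 1580]);


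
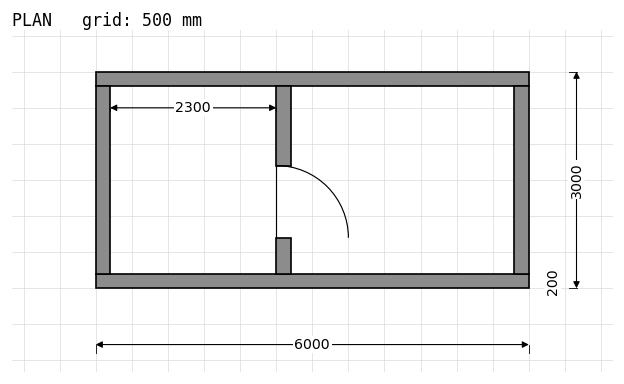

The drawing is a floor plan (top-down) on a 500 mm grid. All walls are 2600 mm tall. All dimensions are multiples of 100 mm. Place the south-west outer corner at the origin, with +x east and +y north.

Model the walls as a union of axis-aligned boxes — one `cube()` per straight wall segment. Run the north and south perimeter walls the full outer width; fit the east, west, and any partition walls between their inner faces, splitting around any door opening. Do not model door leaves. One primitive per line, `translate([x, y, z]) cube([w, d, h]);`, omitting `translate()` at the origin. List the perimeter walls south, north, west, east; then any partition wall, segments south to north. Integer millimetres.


cube([6000, 200, 2600]);
translate([0, 2800, 0]) cube([6000, 200, 2600]);
translate([0, 200, 0]) cube([200, 2600, 2600]);
translate([5800, 200, 0]) cube([200, 2600, 2600]);
translate([2500, 200, 0]) cube([200, 500, 2600]);
translate([2500, 1700, 0]) cube([200, 1100, 2600]);
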